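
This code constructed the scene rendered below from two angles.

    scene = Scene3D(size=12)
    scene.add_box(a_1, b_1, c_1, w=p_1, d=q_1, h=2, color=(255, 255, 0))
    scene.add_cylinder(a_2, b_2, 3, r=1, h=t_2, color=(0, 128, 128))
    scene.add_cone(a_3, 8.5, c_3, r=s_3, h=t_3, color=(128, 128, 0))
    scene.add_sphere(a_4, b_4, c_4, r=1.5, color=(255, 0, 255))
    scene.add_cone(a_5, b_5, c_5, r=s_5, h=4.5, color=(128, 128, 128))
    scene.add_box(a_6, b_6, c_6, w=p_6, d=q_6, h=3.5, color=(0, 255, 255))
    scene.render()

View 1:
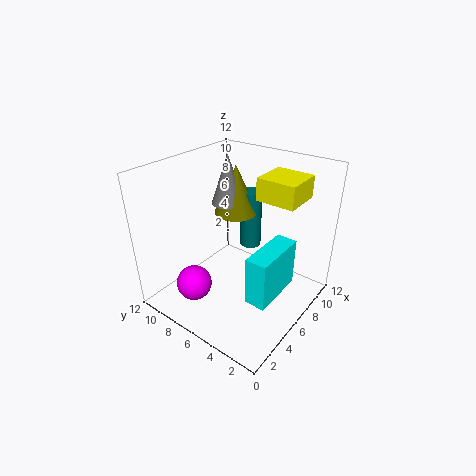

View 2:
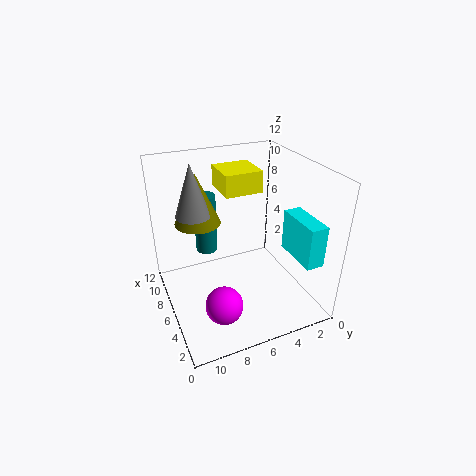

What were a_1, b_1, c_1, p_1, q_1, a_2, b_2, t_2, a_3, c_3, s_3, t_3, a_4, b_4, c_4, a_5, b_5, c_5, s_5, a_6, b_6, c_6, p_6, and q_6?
a_1 = 8.5
b_1 = 2.5
c_1 = 8.5
p_1 = 3.5
q_1 = 3.5
a_2 = 10
b_2 = 7.5
t_2 = 5.5
a_3 = 9
c_3 = 6.5
s_3 = 2
t_3 = 4.5
a_4 = 3
b_4 = 8.5
c_4 = 2
a_5 = 8.5
b_5 = 9
c_5 = 7.5
s_5 = 1.5
a_6 = 1.5
b_6 = 0.5
c_6 = 4.5
p_6 = 4
q_6 = 1.5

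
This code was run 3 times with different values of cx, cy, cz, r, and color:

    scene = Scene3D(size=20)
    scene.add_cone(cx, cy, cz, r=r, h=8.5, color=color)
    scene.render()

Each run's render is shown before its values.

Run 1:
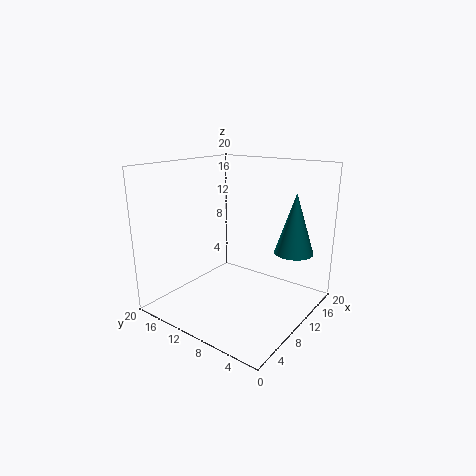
cx = 14.75; cy = 3.75; cz = 7.75; r = 2.75; color = 'teal'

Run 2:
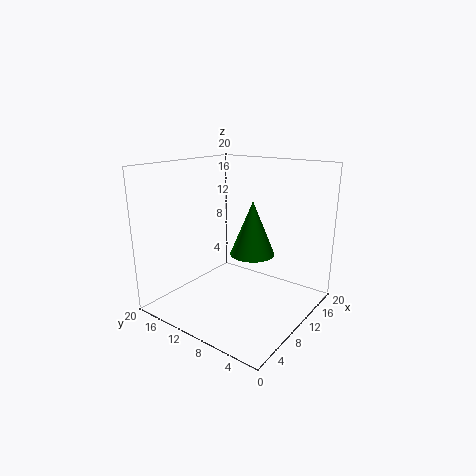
cx = 15.5; cy = 11.25; cz = 5.5; r = 3.5; color = 'green'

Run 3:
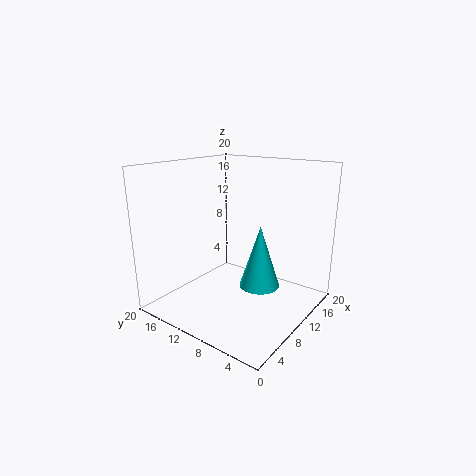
cx = 10.25; cy = 6.5; cz = 3.75; r = 2.75; color = 'cyan'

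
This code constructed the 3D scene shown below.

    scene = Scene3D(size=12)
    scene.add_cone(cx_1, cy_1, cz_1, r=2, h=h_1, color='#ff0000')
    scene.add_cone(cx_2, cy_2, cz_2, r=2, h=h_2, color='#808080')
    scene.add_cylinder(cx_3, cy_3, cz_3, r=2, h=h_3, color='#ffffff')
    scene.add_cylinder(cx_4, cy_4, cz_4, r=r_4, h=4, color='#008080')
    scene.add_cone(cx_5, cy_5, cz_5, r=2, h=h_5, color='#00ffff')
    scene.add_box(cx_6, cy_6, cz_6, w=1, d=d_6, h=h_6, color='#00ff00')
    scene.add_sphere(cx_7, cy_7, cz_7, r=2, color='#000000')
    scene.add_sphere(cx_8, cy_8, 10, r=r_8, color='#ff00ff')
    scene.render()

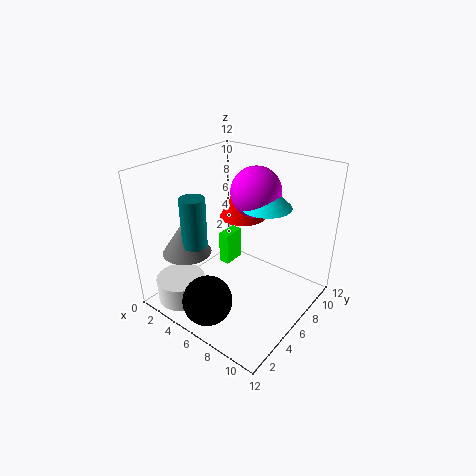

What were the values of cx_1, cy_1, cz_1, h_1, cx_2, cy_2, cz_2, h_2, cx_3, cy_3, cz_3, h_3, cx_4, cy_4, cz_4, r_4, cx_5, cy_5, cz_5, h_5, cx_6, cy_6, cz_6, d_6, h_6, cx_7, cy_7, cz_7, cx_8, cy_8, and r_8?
cx_1 = 5; cy_1 = 8; cz_1 = 7; h_1 = 4; cx_2 = 3; cy_2 = 3; cz_2 = 5; h_2 = 3; cx_3 = 3; cy_3 = 2; cz_3 = 1; h_3 = 2; cx_4 = 4; cy_4 = 3; cz_4 = 6; r_4 = 1; cx_5 = 8; cy_5 = 7; cz_5 = 9; h_5 = 2; cx_6 = 3; cy_6 = 7; cz_6 = 2; d_6 = 2; h_6 = 3; cx_7 = 6; cy_7 = 2; cz_7 = 2; cx_8 = 7; cy_8 = 7; r_8 = 2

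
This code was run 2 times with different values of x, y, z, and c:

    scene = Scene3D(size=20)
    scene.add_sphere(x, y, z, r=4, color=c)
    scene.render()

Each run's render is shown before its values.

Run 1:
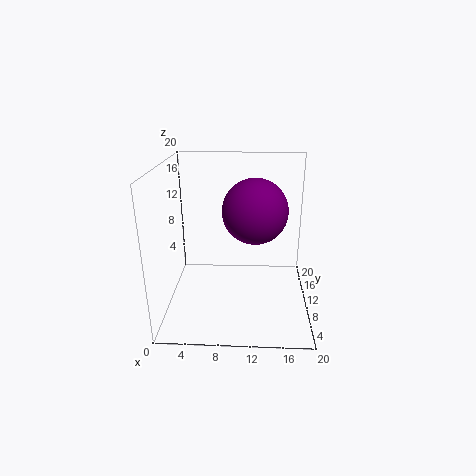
x = 12.25, y = 6.25, z = 15.25, c = 'purple'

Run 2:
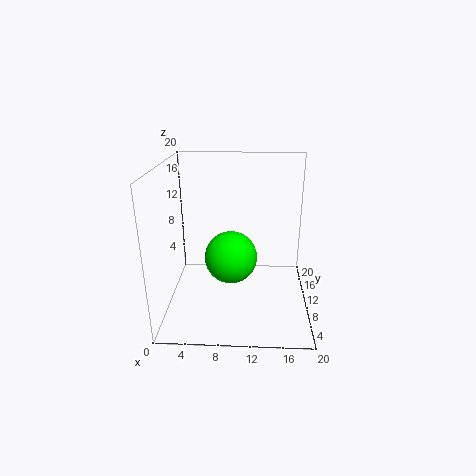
x = 8.75, y = 13.25, z = 5.25, c = 'lime'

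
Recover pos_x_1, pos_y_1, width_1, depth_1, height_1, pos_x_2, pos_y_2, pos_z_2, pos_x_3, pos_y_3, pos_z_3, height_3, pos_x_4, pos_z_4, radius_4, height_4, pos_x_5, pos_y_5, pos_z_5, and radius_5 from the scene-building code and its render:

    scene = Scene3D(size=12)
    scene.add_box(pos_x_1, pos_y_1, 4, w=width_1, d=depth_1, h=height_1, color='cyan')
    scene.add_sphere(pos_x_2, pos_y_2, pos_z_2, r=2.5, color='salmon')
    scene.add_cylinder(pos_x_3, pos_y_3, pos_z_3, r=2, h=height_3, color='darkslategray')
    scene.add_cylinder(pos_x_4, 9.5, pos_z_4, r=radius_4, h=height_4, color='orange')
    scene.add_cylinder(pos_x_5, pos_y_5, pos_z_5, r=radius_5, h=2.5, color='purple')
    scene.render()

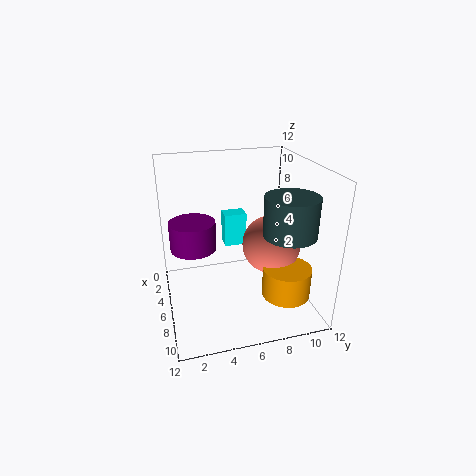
pos_x_1 = 2
pos_y_1 = 5.5
width_1 = 1.5
depth_1 = 2
height_1 = 3
pos_x_2 = 6
pos_y_2 = 9
pos_z_2 = 5
pos_x_3 = 9.5
pos_y_3 = 9
pos_z_3 = 7.5
height_3 = 3
pos_x_4 = 8.5
pos_z_4 = 1.5
radius_4 = 2
height_4 = 2.5
pos_x_5 = 4
pos_y_5 = 2.5
pos_z_5 = 4.5
radius_5 = 2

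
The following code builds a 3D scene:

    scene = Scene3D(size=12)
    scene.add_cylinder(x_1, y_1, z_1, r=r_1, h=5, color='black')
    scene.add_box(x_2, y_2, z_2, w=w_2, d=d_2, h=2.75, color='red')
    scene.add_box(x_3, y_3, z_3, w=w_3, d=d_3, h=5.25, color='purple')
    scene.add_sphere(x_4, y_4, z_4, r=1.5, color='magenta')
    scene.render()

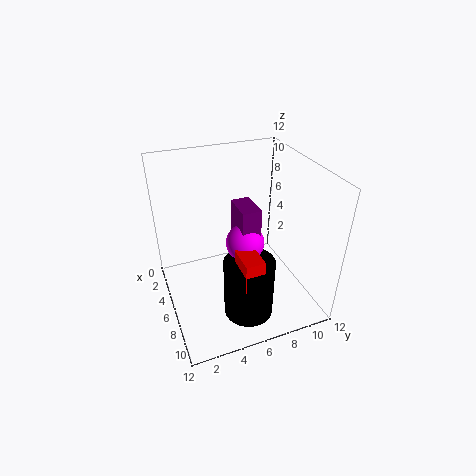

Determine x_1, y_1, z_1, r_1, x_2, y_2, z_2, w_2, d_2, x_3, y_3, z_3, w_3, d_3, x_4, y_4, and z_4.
x_1 = 9; y_1 = 5.75; z_1 = 0.75; r_1 = 2; x_2 = 8.5; y_2 = 4.75; z_2 = 4; w_2 = 2.25; d_2 = 1.5; x_3 = 5.75; y_3 = 5.5; z_3 = 4.25; w_3 = 2.5; d_3 = 1.5; x_4 = 7.5; y_4 = 6; z_4 = 6.5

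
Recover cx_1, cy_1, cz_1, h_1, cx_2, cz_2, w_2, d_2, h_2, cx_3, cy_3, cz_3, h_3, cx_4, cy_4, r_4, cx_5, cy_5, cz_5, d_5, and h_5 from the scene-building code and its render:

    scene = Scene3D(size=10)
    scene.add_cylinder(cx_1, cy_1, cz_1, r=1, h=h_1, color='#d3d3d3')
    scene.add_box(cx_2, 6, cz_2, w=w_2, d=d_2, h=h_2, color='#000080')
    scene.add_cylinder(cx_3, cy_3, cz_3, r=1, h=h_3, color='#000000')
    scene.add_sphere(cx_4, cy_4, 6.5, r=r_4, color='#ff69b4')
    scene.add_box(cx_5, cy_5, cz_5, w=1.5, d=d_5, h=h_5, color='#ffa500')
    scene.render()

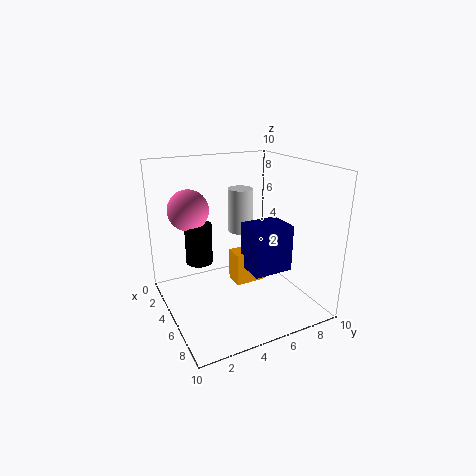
cx_1 = 1.5; cy_1 = 7; cz_1 = 4; h_1 = 3.5; cx_2 = 3.5; cz_2 = 2; w_2 = 2.5; d_2 = 3; h_2 = 3.5; cx_3 = 2.5; cy_3 = 3; cz_3 = 2.5; h_3 = 3; cx_4 = 2; cy_4 = 2.5; r_4 = 1.5; cx_5 = 2.5; cy_5 = 5.5; cz_5 = 0.5; d_5 = 2.5; h_5 = 2.5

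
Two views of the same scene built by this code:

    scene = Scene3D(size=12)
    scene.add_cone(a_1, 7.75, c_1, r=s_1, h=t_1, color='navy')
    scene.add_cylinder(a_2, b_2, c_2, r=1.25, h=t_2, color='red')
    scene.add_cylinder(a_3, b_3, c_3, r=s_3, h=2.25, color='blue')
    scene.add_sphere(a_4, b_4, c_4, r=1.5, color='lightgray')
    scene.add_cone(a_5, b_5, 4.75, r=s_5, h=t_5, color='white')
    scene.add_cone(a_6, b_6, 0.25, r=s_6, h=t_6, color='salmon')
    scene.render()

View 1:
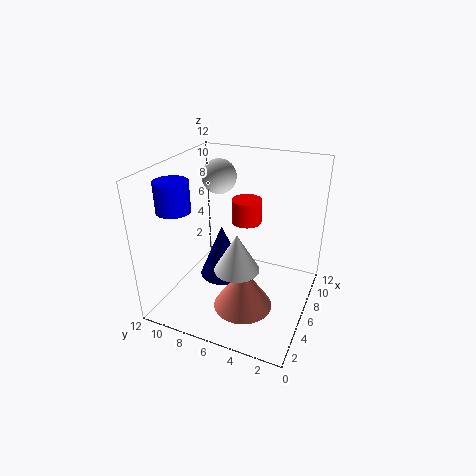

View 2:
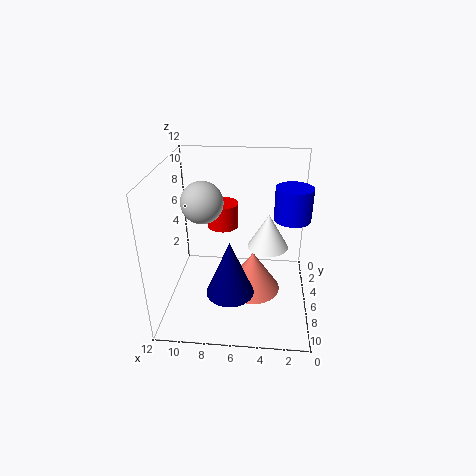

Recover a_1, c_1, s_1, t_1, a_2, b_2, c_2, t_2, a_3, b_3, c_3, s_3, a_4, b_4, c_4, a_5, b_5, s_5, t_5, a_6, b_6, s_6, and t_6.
a_1 = 6.5
c_1 = 1.75
s_1 = 2
t_1 = 4.75
a_2 = 7.25
b_2 = 5.75
c_2 = 7
t_2 = 2
a_3 = 2
b_3 = 9.25
c_3 = 9.5
s_3 = 1.25
a_4 = 8.25
b_4 = 8.75
c_4 = 10.25
a_5 = 3.5
b_5 = 5
s_5 = 1.75
t_5 = 3
a_6 = 4.75
b_6 = 5
s_6 = 2.5
t_6 = 3.75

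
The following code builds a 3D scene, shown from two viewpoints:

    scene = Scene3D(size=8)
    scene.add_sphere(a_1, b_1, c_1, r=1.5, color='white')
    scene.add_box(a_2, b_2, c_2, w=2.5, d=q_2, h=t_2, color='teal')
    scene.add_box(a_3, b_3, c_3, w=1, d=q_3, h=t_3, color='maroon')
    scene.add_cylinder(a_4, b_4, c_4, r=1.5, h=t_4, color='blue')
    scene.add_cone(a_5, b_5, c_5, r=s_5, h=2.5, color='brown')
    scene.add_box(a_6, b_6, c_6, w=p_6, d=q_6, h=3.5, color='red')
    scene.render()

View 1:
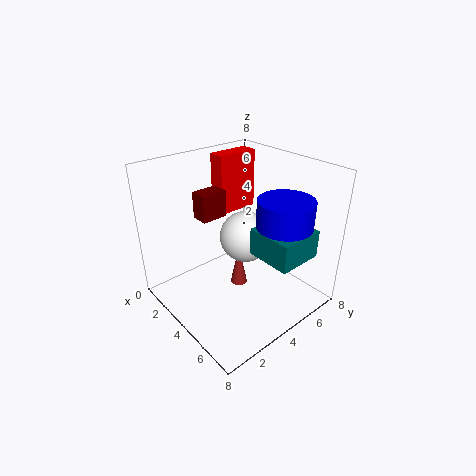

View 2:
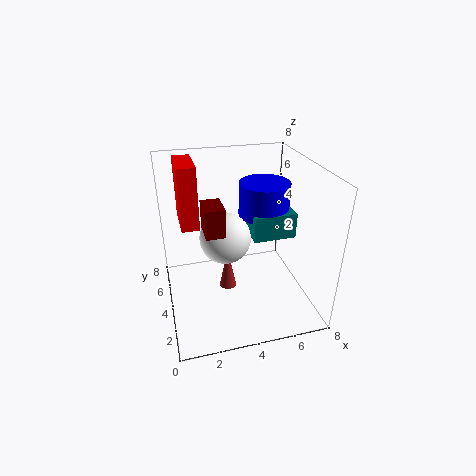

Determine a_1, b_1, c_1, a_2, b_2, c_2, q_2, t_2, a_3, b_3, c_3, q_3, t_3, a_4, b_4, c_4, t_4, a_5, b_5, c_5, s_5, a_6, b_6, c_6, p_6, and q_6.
a_1 = 3.5
b_1 = 5
c_1 = 3.5
a_2 = 5
b_2 = 4
c_2 = 3.5
q_2 = 2.5
t_2 = 1.5
a_3 = 2
b_3 = 2.5
c_3 = 5
q_3 = 1.5
t_3 = 1.5
a_4 = 6
b_4 = 5.5
c_4 = 4.5
t_4 = 2
a_5 = 3.5
b_5 = 4.5
c_5 = 0.5
s_5 = 0.5
a_6 = 1
b_6 = 4.5
c_6 = 4.5
p_6 = 1
q_6 = 2.5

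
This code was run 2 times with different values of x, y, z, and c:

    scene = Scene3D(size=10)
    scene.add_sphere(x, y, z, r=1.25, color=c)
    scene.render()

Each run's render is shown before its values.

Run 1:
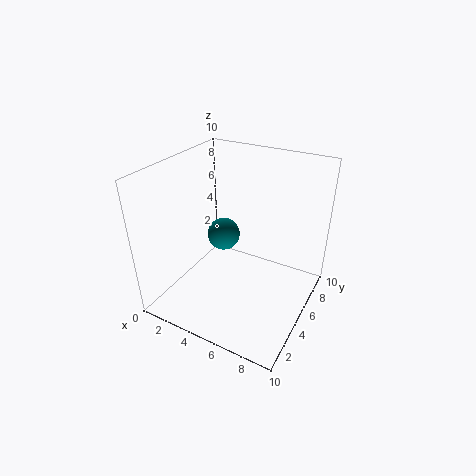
x = 2.75
y = 6.75
z = 3.75
c = 'teal'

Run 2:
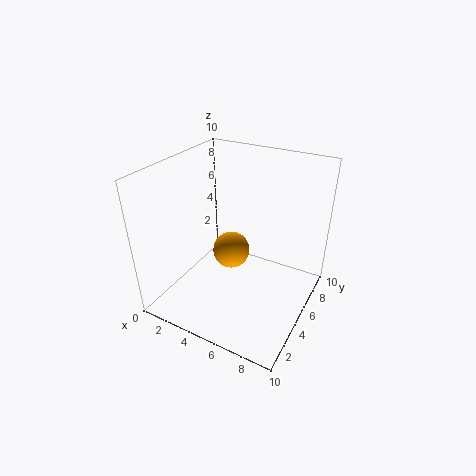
x = 4.75
y = 4.5
z = 4.25
c = 'orange'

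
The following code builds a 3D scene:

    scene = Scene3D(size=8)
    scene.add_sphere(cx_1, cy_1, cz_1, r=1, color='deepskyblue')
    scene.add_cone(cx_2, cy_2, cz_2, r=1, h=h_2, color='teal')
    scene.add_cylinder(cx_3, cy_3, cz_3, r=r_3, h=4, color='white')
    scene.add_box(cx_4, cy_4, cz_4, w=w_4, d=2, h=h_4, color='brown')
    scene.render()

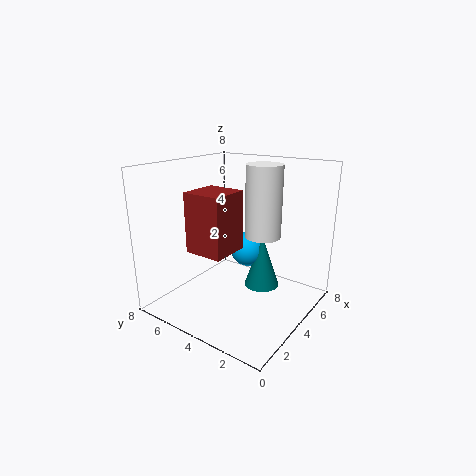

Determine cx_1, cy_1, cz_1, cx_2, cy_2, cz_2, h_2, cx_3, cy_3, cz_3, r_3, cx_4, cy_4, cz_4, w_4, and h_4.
cx_1 = 5; cy_1 = 4; cz_1 = 3; cx_2 = 5; cy_2 = 3; cz_2 = 1; h_2 = 3; cx_3 = 5; cy_3 = 3; cz_3 = 4; r_3 = 1; cx_4 = 1; cy_4 = 3; cz_4 = 4; w_4 = 2; h_4 = 3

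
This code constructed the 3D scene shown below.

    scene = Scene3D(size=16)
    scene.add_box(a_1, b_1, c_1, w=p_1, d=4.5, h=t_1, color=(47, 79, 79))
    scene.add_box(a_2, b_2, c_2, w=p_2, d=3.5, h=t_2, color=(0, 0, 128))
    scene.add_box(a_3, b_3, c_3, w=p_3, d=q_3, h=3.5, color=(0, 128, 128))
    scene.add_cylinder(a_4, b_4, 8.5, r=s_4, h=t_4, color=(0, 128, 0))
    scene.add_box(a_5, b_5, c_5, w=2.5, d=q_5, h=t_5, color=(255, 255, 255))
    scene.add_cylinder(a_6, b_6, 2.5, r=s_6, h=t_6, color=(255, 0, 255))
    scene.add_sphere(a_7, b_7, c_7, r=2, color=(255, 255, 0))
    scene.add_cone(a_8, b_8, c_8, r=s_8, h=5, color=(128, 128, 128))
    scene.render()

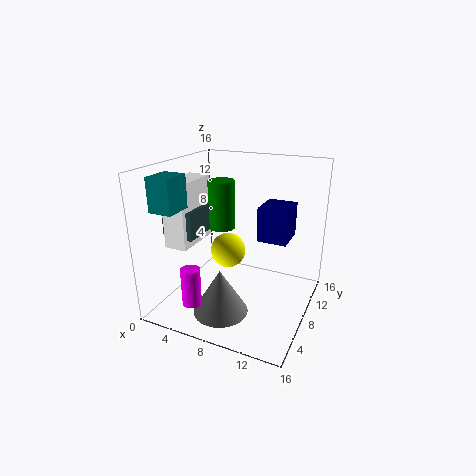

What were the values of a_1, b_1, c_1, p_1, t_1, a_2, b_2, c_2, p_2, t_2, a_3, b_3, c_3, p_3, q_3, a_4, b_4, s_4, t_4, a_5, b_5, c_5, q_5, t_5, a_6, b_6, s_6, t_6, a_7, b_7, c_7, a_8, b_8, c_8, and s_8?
a_1 = 1, b_1 = 4, c_1 = 8.5, p_1 = 3.5, t_1 = 3, a_2 = 11, b_2 = 6, c_2 = 9, p_2 = 3, t_2 = 3.5, a_3 = 1.5, b_3 = 1.5, c_3 = 12, p_3 = 2.5, q_3 = 3, a_4 = 5.5, b_4 = 9, s_4 = 1.5, t_4 = 5.5, a_5 = 1.5, b_5 = 3.5, c_5 = 7.5, q_5 = 5.5, t_5 = 7, a_6 = 5.5, b_6 = 2, s_6 = 1, t_6 = 4, a_7 = 6.5, b_7 = 8.5, c_7 = 6, a_8 = 7.5, b_8 = 4.5, c_8 = 0.5, s_8 = 3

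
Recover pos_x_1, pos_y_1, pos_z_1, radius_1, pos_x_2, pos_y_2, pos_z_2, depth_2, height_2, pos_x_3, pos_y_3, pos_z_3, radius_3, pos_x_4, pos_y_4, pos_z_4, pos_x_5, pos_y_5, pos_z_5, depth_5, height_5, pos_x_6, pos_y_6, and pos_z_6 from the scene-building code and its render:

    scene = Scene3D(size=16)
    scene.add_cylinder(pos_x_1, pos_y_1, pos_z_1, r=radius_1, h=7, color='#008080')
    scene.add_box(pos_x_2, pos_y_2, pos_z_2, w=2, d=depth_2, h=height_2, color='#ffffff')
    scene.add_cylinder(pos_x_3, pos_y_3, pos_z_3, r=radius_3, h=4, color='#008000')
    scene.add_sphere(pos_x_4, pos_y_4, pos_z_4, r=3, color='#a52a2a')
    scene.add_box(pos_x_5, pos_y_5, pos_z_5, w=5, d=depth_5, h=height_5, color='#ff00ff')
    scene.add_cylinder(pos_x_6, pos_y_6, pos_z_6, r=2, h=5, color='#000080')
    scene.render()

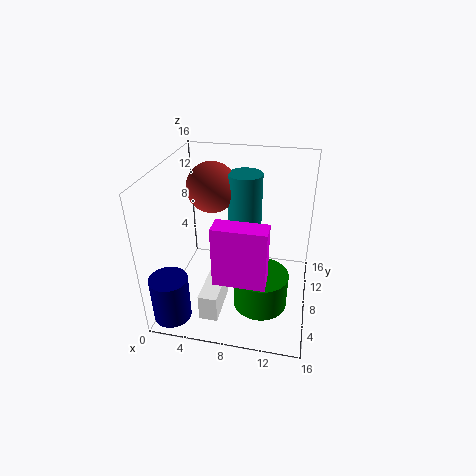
pos_x_1 = 8; pos_y_1 = 12; pos_z_1 = 7; radius_1 = 2; pos_x_2 = 5; pos_y_2 = 2; pos_z_2 = 1; depth_2 = 5; height_2 = 3; pos_x_3 = 11; pos_y_3 = 6; pos_z_3 = 1; radius_3 = 3; pos_x_4 = 4; pos_y_4 = 12; pos_z_4 = 12; pos_x_5 = 7; pos_y_5 = 1; pos_z_5 = 7; depth_5 = 2; height_5 = 6; pos_x_6 = 2; pos_y_6 = 2; pos_z_6 = 1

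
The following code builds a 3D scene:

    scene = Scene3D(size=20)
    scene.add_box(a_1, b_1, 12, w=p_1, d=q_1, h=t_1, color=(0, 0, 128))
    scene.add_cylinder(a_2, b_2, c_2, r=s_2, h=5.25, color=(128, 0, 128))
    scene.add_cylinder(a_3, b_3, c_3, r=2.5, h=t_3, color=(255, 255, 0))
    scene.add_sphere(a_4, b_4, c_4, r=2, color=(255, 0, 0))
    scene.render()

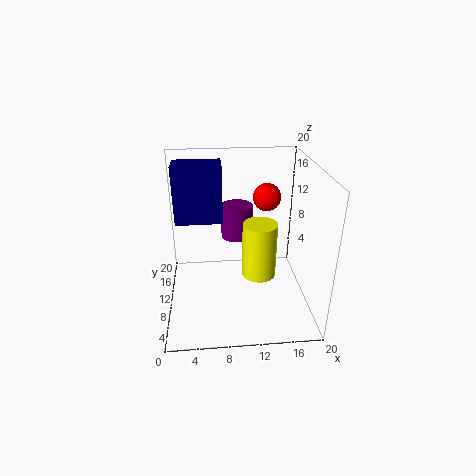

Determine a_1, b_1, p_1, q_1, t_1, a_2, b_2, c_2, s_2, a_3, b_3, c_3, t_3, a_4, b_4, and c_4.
a_1 = 1.5, b_1 = 10.5, p_1 = 6.5, q_1 = 3.75, t_1 = 8, a_2 = 10.5, b_2 = 17, c_2 = 6.75, s_2 = 2.5, a_3 = 13.25, b_3 = 11, c_3 = 3.25, t_3 = 8.25, a_4 = 14.5, b_4 = 13.5, c_4 = 14.5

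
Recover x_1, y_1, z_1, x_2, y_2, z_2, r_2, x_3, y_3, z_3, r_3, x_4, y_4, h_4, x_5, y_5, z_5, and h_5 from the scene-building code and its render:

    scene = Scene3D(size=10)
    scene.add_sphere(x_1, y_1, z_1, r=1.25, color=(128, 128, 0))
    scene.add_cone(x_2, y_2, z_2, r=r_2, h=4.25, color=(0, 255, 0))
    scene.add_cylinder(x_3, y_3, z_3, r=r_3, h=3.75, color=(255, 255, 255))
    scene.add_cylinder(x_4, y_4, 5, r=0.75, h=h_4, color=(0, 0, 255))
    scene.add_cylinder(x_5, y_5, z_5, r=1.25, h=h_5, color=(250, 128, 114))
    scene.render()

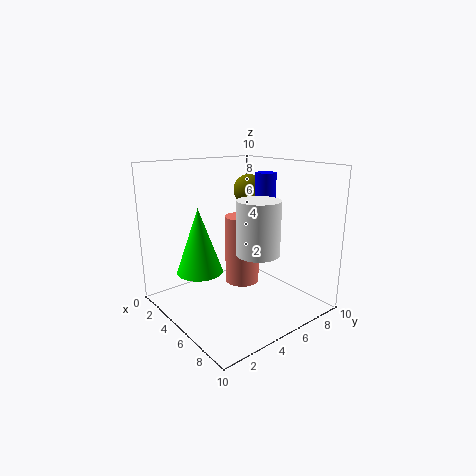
x_1 = 1.75; y_1 = 8.75; z_1 = 7.5; x_2 = 4.75; y_2 = 2; z_2 = 3.25; r_2 = 1.5; x_3 = 6.25; y_3 = 5.75; z_3 = 4; r_3 = 1.5; x_4 = 4.75; y_4 = 7.75; h_4 = 4.25; x_5 = 4.25; y_5 = 6; z_5 = 1.25; h_5 = 5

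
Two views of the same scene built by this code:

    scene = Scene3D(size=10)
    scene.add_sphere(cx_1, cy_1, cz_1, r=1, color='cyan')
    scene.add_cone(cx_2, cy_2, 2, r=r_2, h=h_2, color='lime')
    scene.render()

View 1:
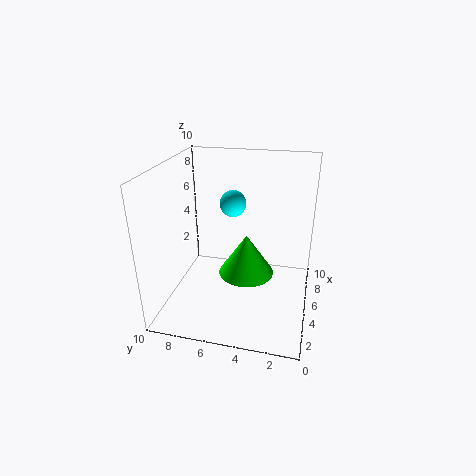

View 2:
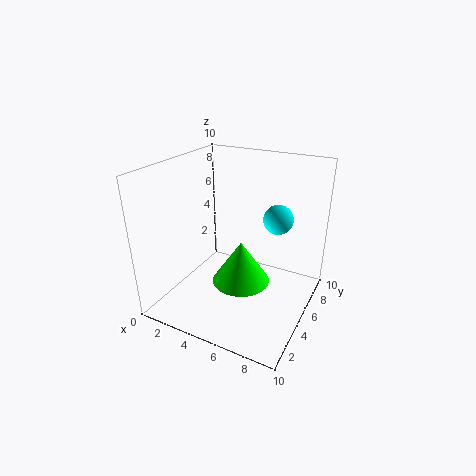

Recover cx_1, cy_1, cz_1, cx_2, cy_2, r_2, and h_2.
cx_1 = 7.5; cy_1 = 6; cz_1 = 6.5; cx_2 = 5.5; cy_2 = 4.5; r_2 = 2; h_2 = 3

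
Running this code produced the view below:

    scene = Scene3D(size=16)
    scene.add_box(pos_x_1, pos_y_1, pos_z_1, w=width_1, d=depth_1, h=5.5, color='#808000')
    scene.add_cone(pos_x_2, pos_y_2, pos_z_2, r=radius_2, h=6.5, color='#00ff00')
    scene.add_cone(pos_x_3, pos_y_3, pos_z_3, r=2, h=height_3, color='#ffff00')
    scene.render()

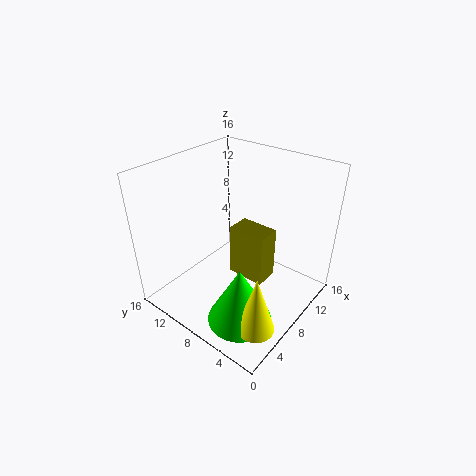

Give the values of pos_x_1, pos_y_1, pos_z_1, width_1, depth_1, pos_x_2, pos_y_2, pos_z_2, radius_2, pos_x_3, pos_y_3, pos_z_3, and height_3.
pos_x_1 = 6; pos_y_1 = 3.5; pos_z_1 = 5; width_1 = 2.5; depth_1 = 4; pos_x_2 = 4.5; pos_y_2 = 5; pos_z_2 = 0.5; radius_2 = 3.5; pos_x_3 = 4; pos_y_3 = 2.5; pos_z_3 = 1; height_3 = 6.5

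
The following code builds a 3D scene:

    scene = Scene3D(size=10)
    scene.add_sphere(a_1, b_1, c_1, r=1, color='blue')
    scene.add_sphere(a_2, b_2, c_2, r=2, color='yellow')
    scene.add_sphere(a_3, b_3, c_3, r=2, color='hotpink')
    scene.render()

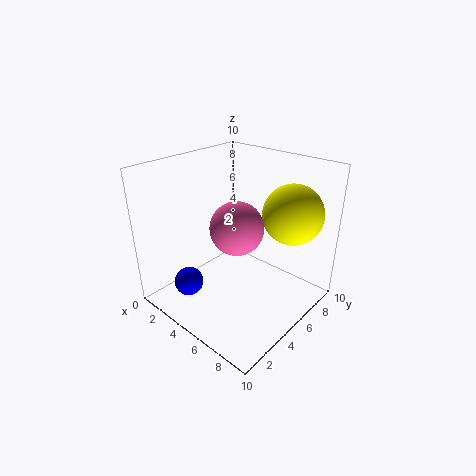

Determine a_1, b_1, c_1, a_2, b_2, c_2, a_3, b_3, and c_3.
a_1 = 3; b_1 = 2; c_1 = 2; a_2 = 8; b_2 = 7; c_2 = 7; a_3 = 4; b_3 = 6; c_3 = 5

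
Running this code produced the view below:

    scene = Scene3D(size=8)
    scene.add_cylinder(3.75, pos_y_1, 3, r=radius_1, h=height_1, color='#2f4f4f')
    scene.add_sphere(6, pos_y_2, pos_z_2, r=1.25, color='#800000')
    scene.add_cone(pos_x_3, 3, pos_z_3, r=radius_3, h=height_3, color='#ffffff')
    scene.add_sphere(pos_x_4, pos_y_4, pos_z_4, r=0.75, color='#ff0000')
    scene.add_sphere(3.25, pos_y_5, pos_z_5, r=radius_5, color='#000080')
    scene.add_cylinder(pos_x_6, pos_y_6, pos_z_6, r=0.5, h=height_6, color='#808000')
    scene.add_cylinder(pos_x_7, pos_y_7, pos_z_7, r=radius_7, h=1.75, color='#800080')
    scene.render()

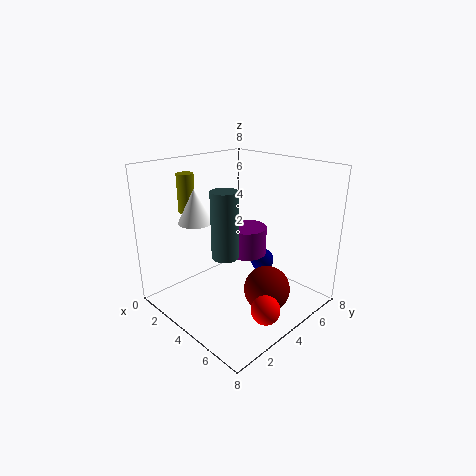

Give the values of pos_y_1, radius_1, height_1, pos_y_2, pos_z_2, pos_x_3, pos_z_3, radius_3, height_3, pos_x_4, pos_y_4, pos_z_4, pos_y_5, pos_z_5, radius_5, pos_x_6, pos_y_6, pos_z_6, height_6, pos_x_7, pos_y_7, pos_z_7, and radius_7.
pos_y_1 = 3.25, radius_1 = 0.75, height_1 = 3.75, pos_y_2 = 4.25, pos_z_2 = 1.5, pos_x_3 = 1.5, pos_z_3 = 4.5, radius_3 = 1, height_3 = 2, pos_x_4 = 7, pos_y_4 = 3, pos_z_4 = 1.25, pos_y_5 = 7, pos_z_5 = 1.25, radius_5 = 0.75, pos_x_6 = 0.75, pos_y_6 = 3, pos_z_6 = 5, height_6 = 2.25, pos_x_7 = 2.75, pos_y_7 = 6, pos_z_7 = 2, radius_7 = 1.25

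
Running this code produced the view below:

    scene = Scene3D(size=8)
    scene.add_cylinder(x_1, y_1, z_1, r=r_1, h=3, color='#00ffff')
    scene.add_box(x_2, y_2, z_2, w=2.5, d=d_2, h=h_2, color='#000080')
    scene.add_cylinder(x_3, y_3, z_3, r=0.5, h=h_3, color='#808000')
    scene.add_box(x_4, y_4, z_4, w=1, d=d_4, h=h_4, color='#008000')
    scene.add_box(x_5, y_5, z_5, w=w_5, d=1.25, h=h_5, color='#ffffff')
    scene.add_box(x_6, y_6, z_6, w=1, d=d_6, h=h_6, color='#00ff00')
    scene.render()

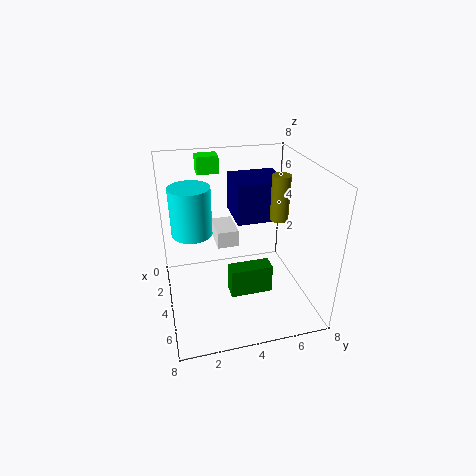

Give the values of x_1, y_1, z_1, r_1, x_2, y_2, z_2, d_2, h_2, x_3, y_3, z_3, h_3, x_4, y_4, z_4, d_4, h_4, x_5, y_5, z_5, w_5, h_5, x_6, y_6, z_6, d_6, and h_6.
x_1 = 1.5; y_1 = 1.75; z_1 = 3.25; r_1 = 1.25; x_2 = 1.5; y_2 = 4; z_2 = 4.75; d_2 = 2.75; h_2 = 2.25; x_3 = 4.25; y_3 = 6.25; z_3 = 5; h_3 = 2.5; x_4 = 3.5; y_4 = 3.5; z_4 = 0.25; d_4 = 2.5; h_4 = 1.75; x_5 = 1.25; y_5 = 3; z_5 = 3; w_5 = 2; h_5 = 1; x_6 = 0.75; y_6 = 2.25; z_6 = 7; d_6 = 1.25; h_6 = 1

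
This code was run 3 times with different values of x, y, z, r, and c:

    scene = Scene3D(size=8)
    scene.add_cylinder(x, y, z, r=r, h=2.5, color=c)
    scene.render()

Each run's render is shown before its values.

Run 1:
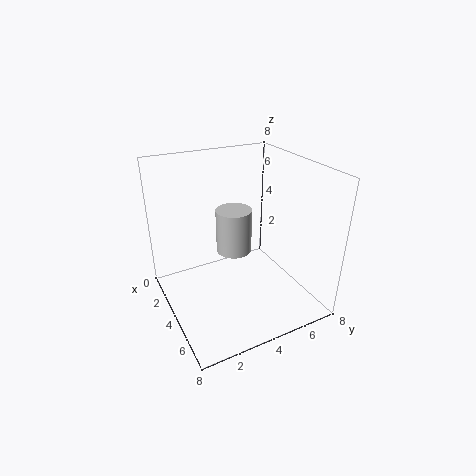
x = 3.5; y = 4; z = 3; r = 1; c = 'lightgray'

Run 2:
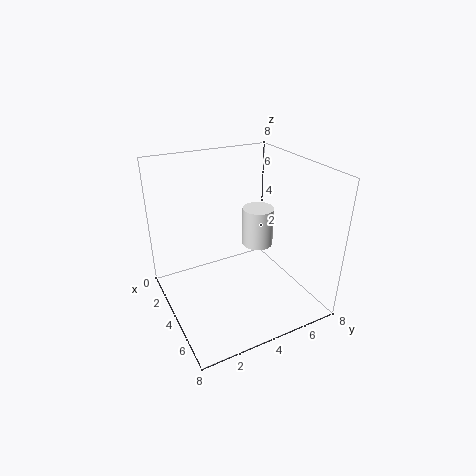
x = 2; y = 6.5; z = 2; r = 1; c = 'white'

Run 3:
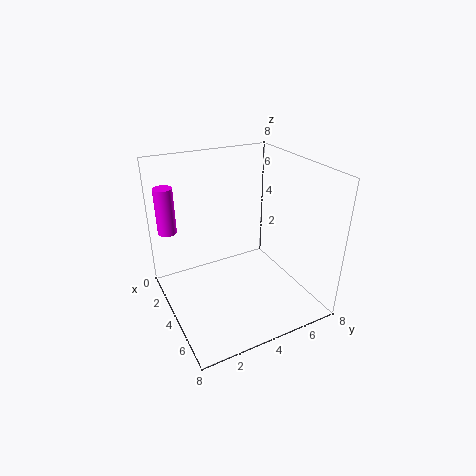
x = 2.5; y = 0.5; z = 4.5; r = 0.5; c = 'magenta'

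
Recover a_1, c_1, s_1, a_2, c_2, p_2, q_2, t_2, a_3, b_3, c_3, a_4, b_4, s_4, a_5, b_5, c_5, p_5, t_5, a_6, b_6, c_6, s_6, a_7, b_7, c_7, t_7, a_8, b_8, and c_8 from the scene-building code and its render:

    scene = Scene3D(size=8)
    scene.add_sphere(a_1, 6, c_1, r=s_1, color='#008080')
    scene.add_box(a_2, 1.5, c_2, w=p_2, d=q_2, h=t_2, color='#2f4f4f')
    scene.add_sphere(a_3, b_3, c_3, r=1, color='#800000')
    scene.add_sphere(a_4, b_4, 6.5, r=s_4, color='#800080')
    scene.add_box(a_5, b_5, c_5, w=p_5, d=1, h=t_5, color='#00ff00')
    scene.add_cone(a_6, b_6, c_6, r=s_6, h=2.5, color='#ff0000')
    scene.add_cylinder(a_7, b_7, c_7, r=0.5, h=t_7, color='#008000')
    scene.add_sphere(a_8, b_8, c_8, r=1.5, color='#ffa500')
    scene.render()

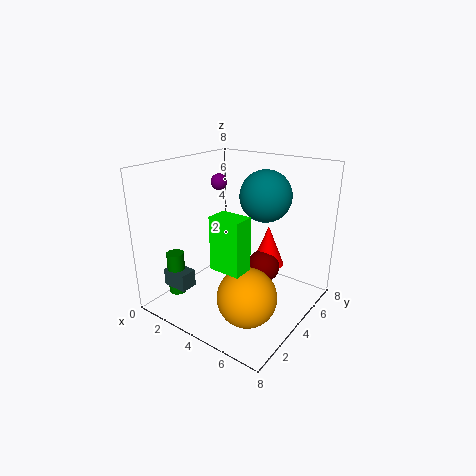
a_1 = 4.5
c_1 = 6
s_1 = 1.5
a_2 = 0.5
c_2 = 1
p_2 = 1.5
q_2 = 1
t_2 = 1
a_3 = 4.5
b_3 = 6
c_3 = 1.5
a_4 = 1.5
b_4 = 5.5
s_4 = 0.5
a_5 = 5
b_5 = 0.5
c_5 = 4
p_5 = 1.5
t_5 = 2.5
a_6 = 4.5
b_6 = 6.5
c_6 = 1.5
s_6 = 1
a_7 = 1
b_7 = 2
c_7 = 0.5
t_7 = 2.5
a_8 = 6
b_8 = 2
c_8 = 2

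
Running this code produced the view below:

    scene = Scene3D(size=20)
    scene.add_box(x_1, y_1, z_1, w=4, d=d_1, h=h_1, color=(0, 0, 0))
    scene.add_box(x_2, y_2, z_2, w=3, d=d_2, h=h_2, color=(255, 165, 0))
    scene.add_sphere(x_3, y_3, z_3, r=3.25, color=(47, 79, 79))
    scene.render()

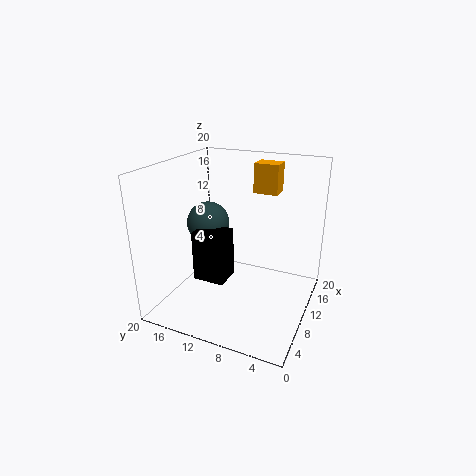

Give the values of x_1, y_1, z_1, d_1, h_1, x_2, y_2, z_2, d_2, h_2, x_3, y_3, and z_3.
x_1 = 8.25
y_1 = 11.75
z_1 = 2.75
d_1 = 4.75
h_1 = 7.5
x_2 = 16.75
y_2 = 6.75
z_2 = 14.5
d_2 = 3.75
h_2 = 4.5
x_3 = 13.25
y_3 = 16.5
z_3 = 10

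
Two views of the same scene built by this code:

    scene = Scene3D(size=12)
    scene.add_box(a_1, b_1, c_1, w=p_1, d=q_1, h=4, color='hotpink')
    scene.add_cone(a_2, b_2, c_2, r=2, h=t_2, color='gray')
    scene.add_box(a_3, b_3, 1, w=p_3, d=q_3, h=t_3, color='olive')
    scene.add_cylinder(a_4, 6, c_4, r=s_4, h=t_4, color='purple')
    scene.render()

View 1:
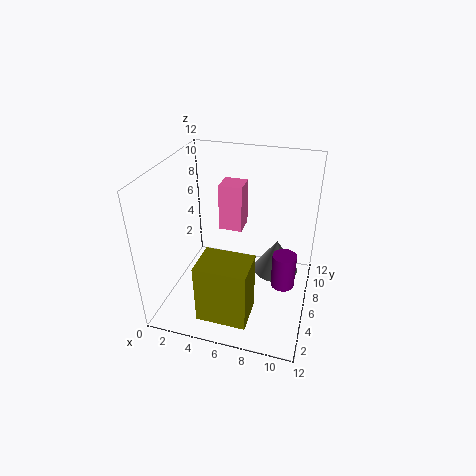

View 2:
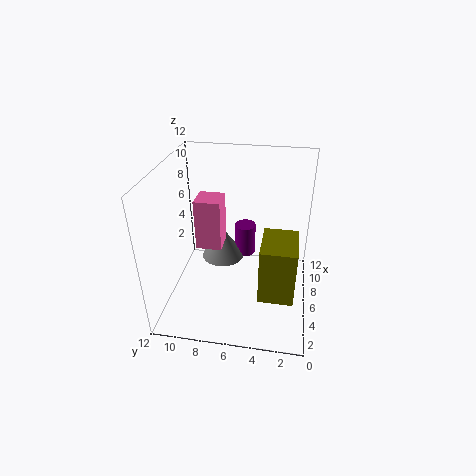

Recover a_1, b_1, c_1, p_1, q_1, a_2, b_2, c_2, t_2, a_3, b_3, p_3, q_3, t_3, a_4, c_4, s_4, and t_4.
a_1 = 4; b_1 = 7; c_1 = 6; p_1 = 2; q_1 = 2; a_2 = 9; b_2 = 8; c_2 = 2; t_2 = 3; a_3 = 4; b_3 = 1; p_3 = 4; q_3 = 3; t_3 = 5; a_4 = 10; c_4 = 2; s_4 = 1; t_4 = 3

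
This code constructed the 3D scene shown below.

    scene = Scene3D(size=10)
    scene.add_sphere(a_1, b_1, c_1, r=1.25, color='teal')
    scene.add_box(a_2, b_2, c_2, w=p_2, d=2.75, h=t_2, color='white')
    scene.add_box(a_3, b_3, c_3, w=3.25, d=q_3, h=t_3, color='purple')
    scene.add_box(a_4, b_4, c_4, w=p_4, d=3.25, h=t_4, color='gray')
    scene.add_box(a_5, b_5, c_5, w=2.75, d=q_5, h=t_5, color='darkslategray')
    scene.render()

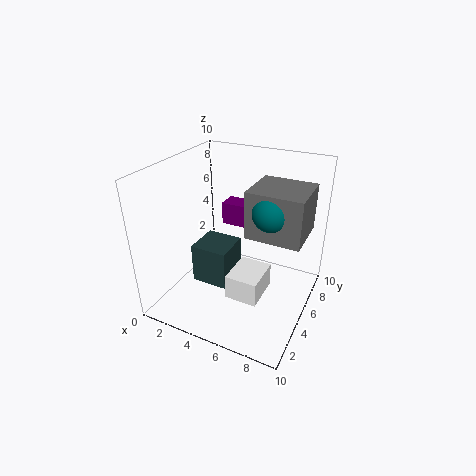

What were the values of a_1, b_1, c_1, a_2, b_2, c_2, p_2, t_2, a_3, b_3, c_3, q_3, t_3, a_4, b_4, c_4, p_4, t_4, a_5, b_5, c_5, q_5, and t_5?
a_1 = 7.75, b_1 = 4, c_1 = 8, a_2 = 5, b_2 = 3, c_2 = 1.25, p_2 = 2.25, t_2 = 1.75, a_3 = 2.25, b_3 = 7.75, c_3 = 4.25, q_3 = 1.5, t_3 = 1.75, a_4 = 6.25, b_4 = 3.25, c_4 = 6.25, p_4 = 3.5, t_4 = 3, a_5 = 1.5, b_5 = 4.25, c_5 = 0.75, q_5 = 2.75, t_5 = 3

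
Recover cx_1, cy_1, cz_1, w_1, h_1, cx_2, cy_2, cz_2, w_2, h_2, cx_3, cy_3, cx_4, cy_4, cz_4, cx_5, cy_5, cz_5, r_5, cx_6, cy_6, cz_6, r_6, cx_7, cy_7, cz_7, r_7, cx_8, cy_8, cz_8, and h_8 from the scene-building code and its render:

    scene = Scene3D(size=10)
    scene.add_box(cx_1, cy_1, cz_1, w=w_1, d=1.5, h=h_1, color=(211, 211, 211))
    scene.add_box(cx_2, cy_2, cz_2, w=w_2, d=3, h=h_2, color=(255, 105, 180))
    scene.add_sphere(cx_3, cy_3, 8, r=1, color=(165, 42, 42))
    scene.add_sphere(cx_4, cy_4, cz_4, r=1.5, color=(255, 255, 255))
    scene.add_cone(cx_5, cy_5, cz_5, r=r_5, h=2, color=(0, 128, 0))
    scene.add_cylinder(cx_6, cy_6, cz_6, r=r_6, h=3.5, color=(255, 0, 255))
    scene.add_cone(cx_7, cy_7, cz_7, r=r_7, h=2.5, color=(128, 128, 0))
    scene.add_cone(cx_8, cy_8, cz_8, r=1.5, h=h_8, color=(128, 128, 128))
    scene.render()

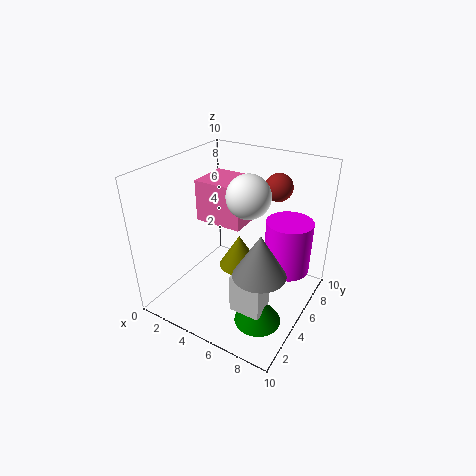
cx_1 = 6.5; cy_1 = 1.5; cz_1 = 2; w_1 = 2; h_1 = 2.5; cx_2 = 1.5; cy_2 = 5; cz_2 = 5.5; w_2 = 3.5; h_2 = 3; cx_3 = 6.5; cy_3 = 8; cx_4 = 5.5; cy_4 = 5.5; cz_4 = 8; cx_5 = 8; cy_5 = 2.5; cz_5 = 1; r_5 = 1.5; cx_6 = 8.5; cy_6 = 5.5; cz_6 = 3.5; r_6 = 1.5; cx_7 = 4.5; cy_7 = 6; cz_7 = 2; r_7 = 1.5; cx_8 = 8.5; cy_8 = 1.5; cz_8 = 5.5; h_8 = 2.5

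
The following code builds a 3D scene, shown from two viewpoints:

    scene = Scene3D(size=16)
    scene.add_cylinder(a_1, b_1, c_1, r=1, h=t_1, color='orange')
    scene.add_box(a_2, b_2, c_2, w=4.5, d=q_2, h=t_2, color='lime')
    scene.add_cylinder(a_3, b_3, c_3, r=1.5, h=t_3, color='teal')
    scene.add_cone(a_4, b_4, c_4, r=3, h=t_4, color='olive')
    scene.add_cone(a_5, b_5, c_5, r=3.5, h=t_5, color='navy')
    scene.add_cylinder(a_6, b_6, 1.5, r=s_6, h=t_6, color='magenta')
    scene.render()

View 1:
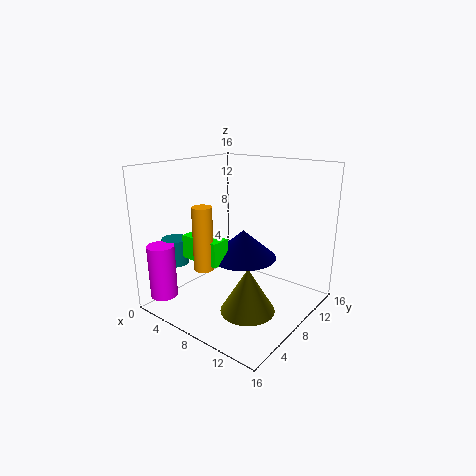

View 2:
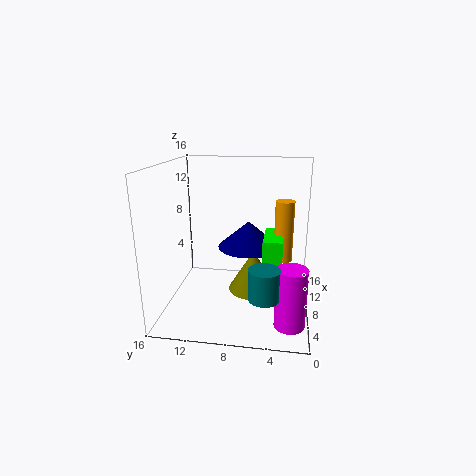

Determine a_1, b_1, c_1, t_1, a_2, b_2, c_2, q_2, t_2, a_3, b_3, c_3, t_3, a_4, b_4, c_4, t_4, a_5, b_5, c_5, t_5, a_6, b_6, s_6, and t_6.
a_1 = 7.5; b_1 = 3; c_1 = 6; t_1 = 6.5; a_2 = 4.5; b_2 = 3; c_2 = 6.5; q_2 = 2; t_2 = 2.5; a_3 = 1.5; b_3 = 4.5; c_3 = 4.5; t_3 = 3; a_4 = 10.5; b_4 = 6.5; c_4 = 0.5; t_4 = 5; a_5 = 9.5; b_5 = 7; c_5 = 6.5; t_5 = 3; a_6 = 2; b_6 = 2; s_6 = 1.5; t_6 = 6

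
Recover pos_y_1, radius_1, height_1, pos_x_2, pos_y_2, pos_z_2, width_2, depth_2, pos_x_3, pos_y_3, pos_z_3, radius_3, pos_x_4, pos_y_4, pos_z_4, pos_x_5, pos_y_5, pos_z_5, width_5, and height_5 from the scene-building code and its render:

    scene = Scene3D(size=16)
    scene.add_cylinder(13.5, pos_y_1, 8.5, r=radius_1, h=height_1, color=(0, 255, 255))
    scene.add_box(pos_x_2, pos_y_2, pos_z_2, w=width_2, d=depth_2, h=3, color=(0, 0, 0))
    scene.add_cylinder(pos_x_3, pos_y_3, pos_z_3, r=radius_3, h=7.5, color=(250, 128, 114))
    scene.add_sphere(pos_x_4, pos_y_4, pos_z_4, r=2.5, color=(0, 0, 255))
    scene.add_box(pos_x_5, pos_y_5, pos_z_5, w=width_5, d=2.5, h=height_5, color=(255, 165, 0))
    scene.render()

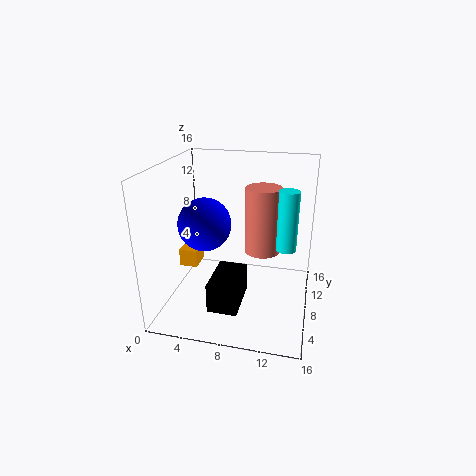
pos_y_1 = 5.5, radius_1 = 1, height_1 = 6, pos_x_2 = 6.5, pos_y_2 = 1, pos_z_2 = 3, width_2 = 3, depth_2 = 5, pos_x_3 = 10.5, pos_y_3 = 9.5, pos_z_3 = 6, radius_3 = 2, pos_x_4 = 6, pos_y_4 = 3, pos_z_4 = 11.5, pos_x_5 = 1.5, pos_y_5 = 6.5, pos_z_5 = 4.5, width_5 = 2, height_5 = 2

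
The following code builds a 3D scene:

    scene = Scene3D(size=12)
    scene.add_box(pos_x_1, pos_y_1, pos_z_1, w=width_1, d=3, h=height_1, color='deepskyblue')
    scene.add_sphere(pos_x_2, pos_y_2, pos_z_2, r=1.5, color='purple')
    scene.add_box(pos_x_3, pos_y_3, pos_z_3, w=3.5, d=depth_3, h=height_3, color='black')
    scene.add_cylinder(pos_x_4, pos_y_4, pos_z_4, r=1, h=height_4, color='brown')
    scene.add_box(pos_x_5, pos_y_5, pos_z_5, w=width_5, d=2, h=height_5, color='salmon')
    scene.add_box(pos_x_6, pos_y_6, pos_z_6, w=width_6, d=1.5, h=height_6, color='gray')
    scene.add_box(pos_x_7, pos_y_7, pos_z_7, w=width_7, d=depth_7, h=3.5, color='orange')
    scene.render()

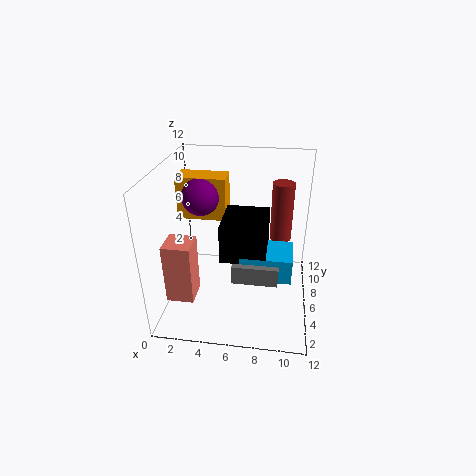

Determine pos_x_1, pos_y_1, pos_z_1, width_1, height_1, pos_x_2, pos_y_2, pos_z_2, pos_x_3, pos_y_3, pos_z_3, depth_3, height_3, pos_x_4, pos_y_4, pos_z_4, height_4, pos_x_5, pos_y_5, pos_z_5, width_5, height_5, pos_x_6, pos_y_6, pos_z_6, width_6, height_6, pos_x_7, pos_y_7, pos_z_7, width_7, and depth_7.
pos_x_1 = 6.5
pos_y_1 = 3
pos_z_1 = 4
width_1 = 4
height_1 = 2
pos_x_2 = 3
pos_y_2 = 6
pos_z_2 = 9.5
pos_x_3 = 5
pos_y_3 = 3
pos_z_3 = 5.5
depth_3 = 4
height_3 = 3
pos_x_4 = 9.5
pos_y_4 = 10
pos_z_4 = 4
height_4 = 5.5
pos_x_5 = 1.5
pos_y_5 = 0.5
pos_z_5 = 3.5
width_5 = 2
height_5 = 4.5
pos_x_6 = 6
pos_y_6 = 2.5
pos_z_6 = 4
width_6 = 3.5
height_6 = 1.5
pos_x_7 = 1
pos_y_7 = 6
pos_z_7 = 7.5
width_7 = 4
depth_7 = 2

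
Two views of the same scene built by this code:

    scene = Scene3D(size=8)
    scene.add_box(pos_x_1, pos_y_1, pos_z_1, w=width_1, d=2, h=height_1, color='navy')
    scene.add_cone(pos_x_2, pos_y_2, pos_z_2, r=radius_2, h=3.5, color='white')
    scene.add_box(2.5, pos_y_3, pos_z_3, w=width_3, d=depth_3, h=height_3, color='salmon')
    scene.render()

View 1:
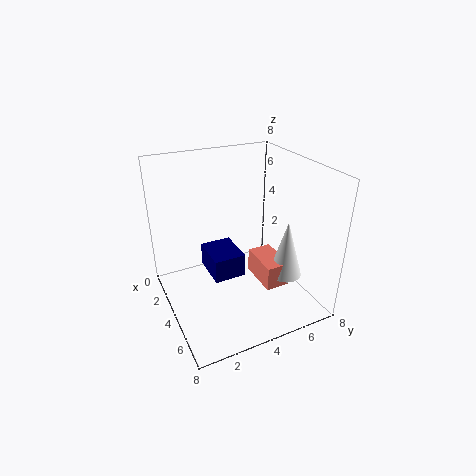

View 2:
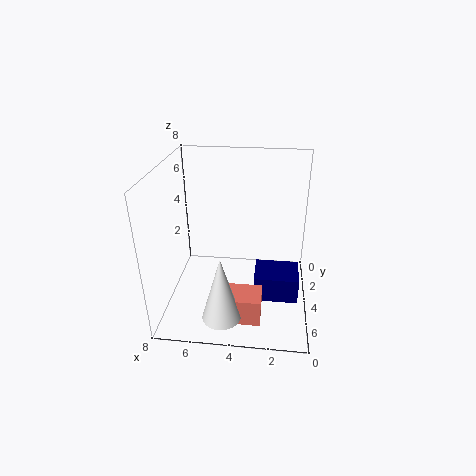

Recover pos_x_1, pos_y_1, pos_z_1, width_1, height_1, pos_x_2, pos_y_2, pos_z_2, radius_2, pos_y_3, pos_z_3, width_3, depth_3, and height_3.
pos_x_1 = 0.5; pos_y_1 = 3; pos_z_1 = 0.5; width_1 = 2.5; height_1 = 1.5; pos_x_2 = 4.5; pos_y_2 = 7; pos_z_2 = 1; radius_2 = 1; pos_y_3 = 5.5; pos_z_3 = 0.5; width_3 = 2.5; depth_3 = 1.5; height_3 = 1.5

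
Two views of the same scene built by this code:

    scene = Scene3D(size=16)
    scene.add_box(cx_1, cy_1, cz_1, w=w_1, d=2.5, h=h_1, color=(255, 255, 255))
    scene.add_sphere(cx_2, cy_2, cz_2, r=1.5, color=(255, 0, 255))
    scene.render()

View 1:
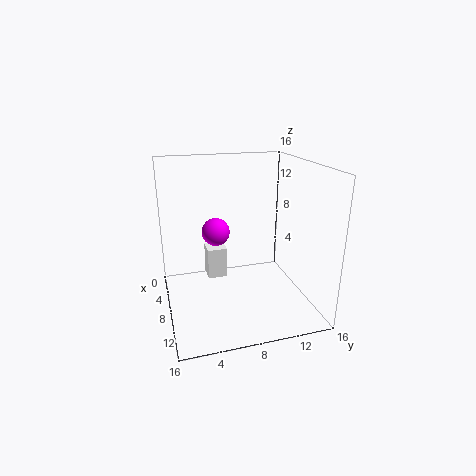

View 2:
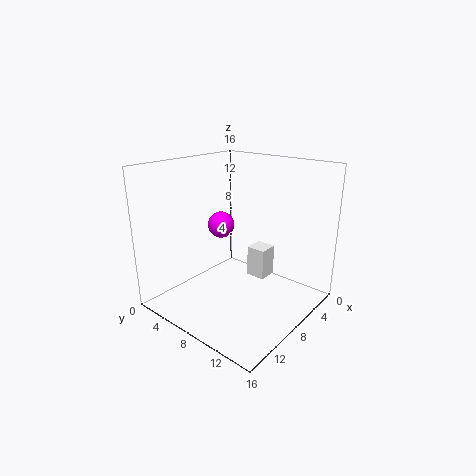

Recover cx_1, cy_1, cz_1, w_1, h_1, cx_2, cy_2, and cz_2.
cx_1 = 0.5, cy_1 = 5.5, cz_1 = 0.5, w_1 = 2.5, h_1 = 4, cx_2 = 8, cy_2 = 5.5, cz_2 = 9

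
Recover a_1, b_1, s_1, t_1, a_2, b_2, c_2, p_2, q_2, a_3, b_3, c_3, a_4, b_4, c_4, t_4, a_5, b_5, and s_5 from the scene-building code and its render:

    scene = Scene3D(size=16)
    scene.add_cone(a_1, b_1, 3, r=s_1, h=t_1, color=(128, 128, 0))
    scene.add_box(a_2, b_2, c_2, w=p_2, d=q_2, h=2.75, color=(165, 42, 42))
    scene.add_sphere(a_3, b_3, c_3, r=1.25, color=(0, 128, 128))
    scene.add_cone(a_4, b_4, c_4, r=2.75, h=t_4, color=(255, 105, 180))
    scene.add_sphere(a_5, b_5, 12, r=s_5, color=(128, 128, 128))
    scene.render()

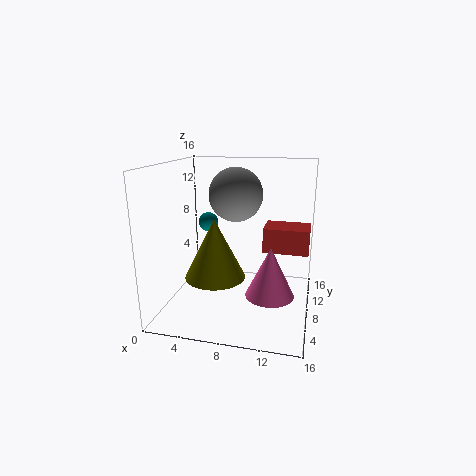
a_1 = 5.25, b_1 = 8, s_1 = 3.5, t_1 = 7, a_2 = 10.75, b_2 = 8, c_2 = 6.5, p_2 = 5, q_2 = 3.5, a_3 = 2.75, b_3 = 13.25, c_3 = 8, a_4 = 11.75, b_4 = 7.75, c_4 = 1.5, t_4 = 5.75, a_5 = 6.75, b_5 = 12, s_5 = 3.25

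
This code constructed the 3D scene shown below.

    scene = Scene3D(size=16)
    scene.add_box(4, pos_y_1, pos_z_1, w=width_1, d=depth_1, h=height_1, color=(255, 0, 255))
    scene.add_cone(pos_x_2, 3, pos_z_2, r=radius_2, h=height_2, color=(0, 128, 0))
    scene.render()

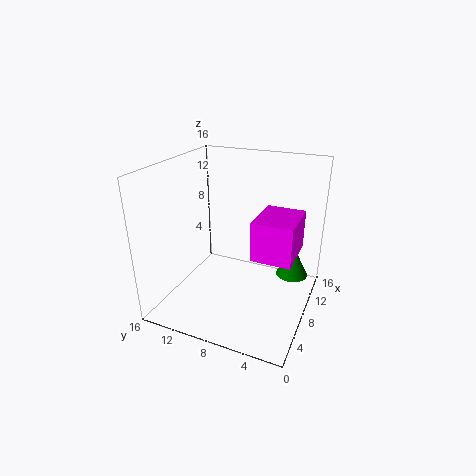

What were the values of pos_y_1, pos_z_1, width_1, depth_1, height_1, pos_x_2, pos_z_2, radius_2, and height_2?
pos_y_1 = 1
pos_z_1 = 8
width_1 = 5
depth_1 = 4
height_1 = 4
pos_x_2 = 14
pos_z_2 = 1
radius_2 = 2
height_2 = 4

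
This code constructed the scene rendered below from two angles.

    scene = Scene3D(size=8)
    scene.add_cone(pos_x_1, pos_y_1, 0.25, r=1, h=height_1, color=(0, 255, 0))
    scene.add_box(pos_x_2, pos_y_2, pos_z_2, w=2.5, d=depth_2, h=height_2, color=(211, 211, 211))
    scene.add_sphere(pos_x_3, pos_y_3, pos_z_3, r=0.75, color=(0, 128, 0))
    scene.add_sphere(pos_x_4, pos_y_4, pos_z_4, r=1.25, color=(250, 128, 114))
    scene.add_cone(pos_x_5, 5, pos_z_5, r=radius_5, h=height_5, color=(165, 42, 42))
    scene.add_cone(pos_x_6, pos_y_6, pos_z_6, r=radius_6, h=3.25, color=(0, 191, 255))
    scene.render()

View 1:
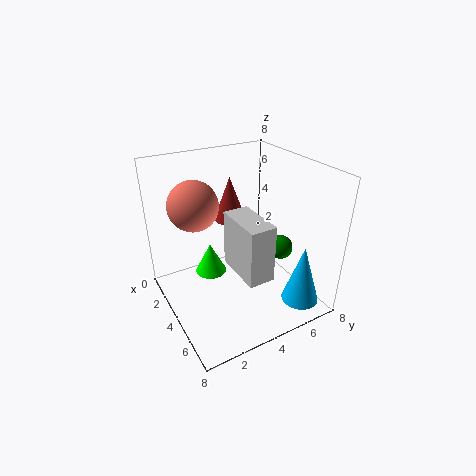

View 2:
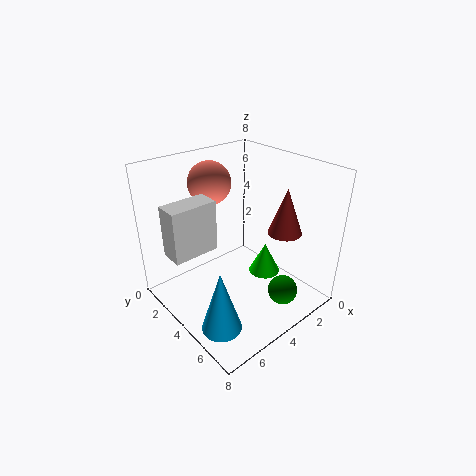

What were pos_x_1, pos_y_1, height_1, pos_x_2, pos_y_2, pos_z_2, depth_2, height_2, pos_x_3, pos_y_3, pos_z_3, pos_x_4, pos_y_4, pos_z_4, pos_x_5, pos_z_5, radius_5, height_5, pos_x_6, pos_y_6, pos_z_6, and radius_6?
pos_x_1 = 1.25; pos_y_1 = 3.5; height_1 = 2; pos_x_2 = 5.25; pos_y_2 = 2.5; pos_z_2 = 3.75; depth_2 = 1.25; height_2 = 2.75; pos_x_3 = 3.75; pos_y_3 = 7.25; pos_z_3 = 2.25; pos_x_4 = 4; pos_y_4 = 1.5; pos_z_4 = 6.5; pos_x_5 = 1.25; pos_z_5 = 3.75; radius_5 = 1; height_5 = 2.75; pos_x_6 = 7; pos_y_6 = 6.25; pos_z_6 = 1; radius_6 = 1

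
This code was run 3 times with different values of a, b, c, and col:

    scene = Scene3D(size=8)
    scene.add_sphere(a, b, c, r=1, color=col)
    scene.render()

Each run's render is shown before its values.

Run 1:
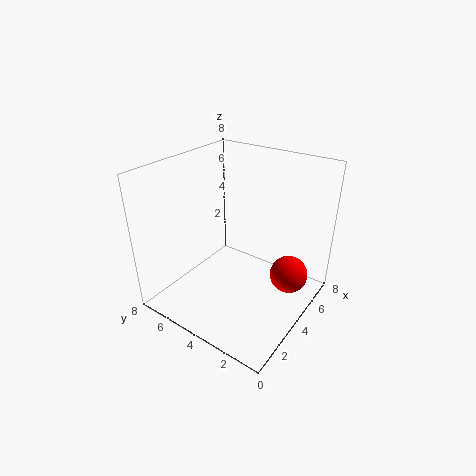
a = 4.5; b = 1; c = 2.5; col = 'red'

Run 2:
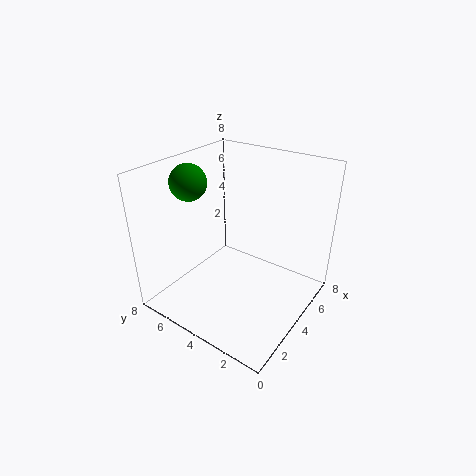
a = 3; b = 6.5; c = 7; col = 'green'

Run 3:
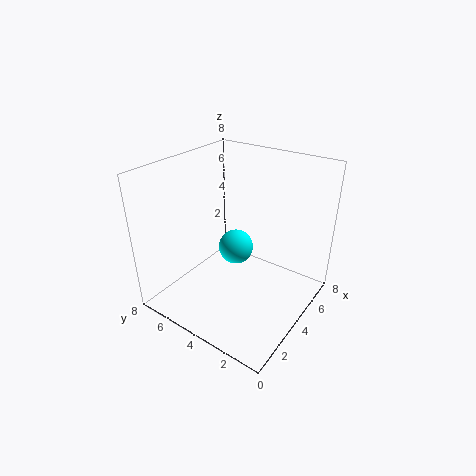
a = 4.5; b = 4.5; c = 3; col = 'cyan'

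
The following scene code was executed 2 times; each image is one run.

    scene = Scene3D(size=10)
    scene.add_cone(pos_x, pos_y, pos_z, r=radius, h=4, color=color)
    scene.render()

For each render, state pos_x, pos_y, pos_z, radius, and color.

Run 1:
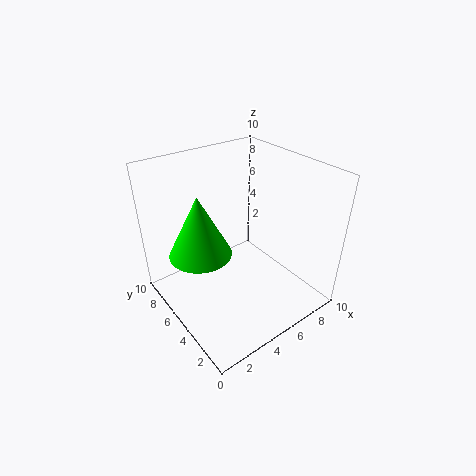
pos_x = 2; pos_y = 5; pos_z = 5; radius = 2; color = 'lime'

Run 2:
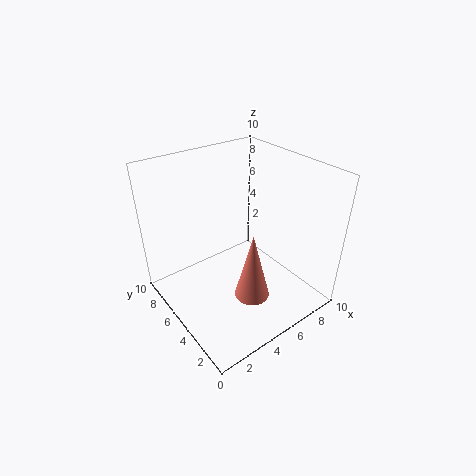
pos_x = 3; pos_y = 1; pos_z = 4; radius = 1; color = 'salmon'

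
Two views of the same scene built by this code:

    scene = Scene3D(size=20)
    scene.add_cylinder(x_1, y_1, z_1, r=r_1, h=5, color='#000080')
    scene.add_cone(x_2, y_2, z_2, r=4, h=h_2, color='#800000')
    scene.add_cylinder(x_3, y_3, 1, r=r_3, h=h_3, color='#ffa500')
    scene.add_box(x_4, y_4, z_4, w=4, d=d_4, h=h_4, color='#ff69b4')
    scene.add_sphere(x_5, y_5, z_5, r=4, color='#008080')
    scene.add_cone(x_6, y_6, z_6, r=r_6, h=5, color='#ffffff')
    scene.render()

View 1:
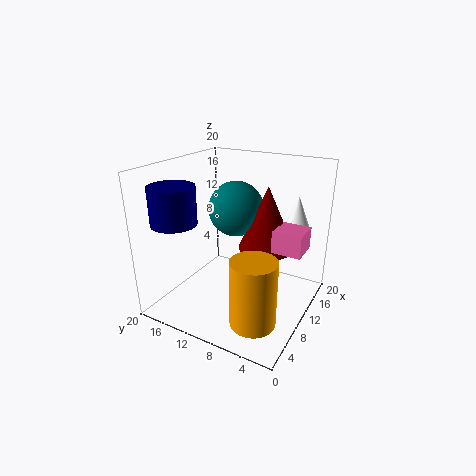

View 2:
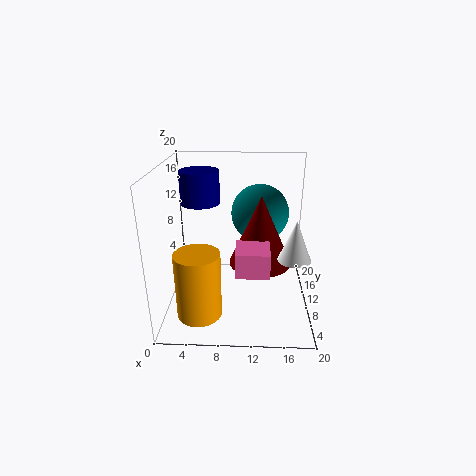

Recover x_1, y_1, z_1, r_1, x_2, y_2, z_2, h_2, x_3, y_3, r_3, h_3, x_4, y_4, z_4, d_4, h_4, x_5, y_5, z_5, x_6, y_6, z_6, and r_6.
x_1 = 4, y_1 = 16, z_1 = 13, r_1 = 3, x_2 = 13, y_2 = 7, z_2 = 8, h_2 = 9, x_3 = 5, y_3 = 5, r_3 = 3, h_3 = 9, x_4 = 10, y_4 = 1, z_4 = 9, d_4 = 4, h_4 = 3, x_5 = 13, y_5 = 12, z_5 = 13, x_6 = 17, y_6 = 4, z_6 = 10, r_6 = 2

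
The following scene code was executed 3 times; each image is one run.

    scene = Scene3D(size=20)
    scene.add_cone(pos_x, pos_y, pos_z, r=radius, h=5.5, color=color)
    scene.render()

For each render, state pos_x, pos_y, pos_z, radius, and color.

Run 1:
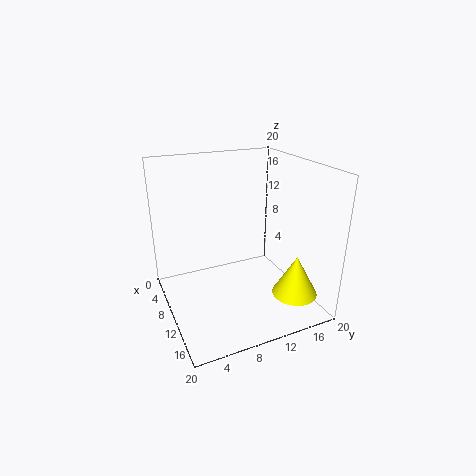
pos_x = 16.5; pos_y = 15.5; pos_z = 3.5; radius = 3; color = 'yellow'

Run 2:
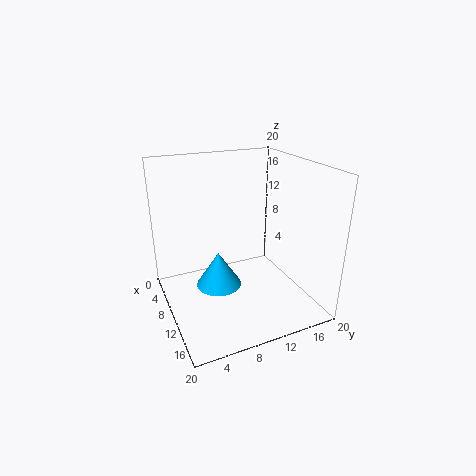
pos_x = 6; pos_y = 8.5; pos_z = 0.5; radius = 3.5; color = 'deepskyblue'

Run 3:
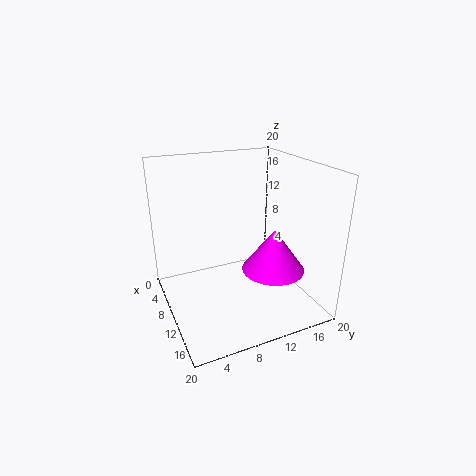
pos_x = 15.5; pos_y = 12.5; pos_z = 7.5; radius = 4; color = 'magenta'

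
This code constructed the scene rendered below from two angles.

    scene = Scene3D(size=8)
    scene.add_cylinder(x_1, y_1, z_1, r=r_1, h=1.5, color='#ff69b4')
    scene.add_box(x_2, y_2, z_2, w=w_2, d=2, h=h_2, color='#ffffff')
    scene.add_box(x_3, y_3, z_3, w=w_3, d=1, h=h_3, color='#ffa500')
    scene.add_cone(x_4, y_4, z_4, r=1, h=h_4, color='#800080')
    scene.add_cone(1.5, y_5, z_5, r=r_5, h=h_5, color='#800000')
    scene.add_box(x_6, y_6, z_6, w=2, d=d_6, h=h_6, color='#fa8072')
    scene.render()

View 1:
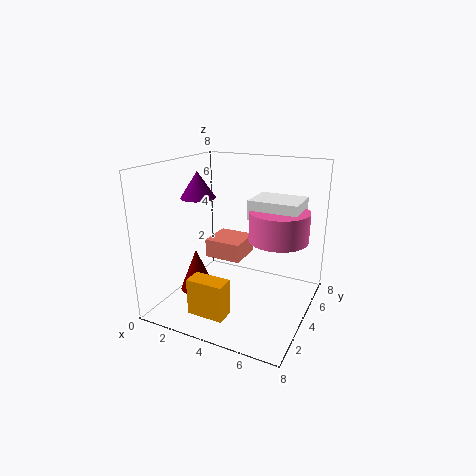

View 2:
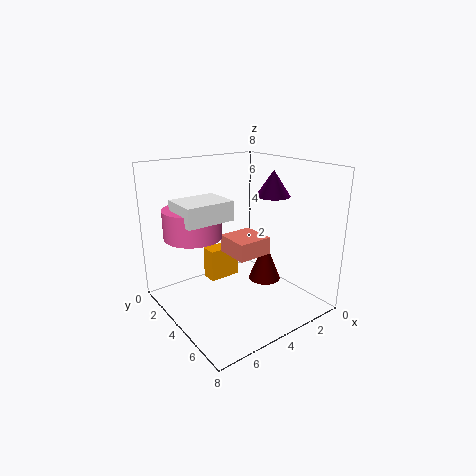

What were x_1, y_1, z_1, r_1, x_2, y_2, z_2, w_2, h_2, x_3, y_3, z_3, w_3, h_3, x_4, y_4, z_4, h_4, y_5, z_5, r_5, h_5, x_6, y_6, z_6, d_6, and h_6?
x_1 = 6.5
y_1 = 3.5
z_1 = 4.5
r_1 = 1.5
x_2 = 5
y_2 = 3
z_2 = 5.5
w_2 = 2.5
h_2 = 1
x_3 = 2.5
y_3 = 1
z_3 = 0.5
w_3 = 2
h_3 = 2
x_4 = 1.5
y_4 = 4
z_4 = 6
h_4 = 1.5
y_5 = 3.5
z_5 = 0.5
r_5 = 1
h_5 = 2.5
x_6 = 2.5
y_6 = 3
z_6 = 3
d_6 = 2
h_6 = 1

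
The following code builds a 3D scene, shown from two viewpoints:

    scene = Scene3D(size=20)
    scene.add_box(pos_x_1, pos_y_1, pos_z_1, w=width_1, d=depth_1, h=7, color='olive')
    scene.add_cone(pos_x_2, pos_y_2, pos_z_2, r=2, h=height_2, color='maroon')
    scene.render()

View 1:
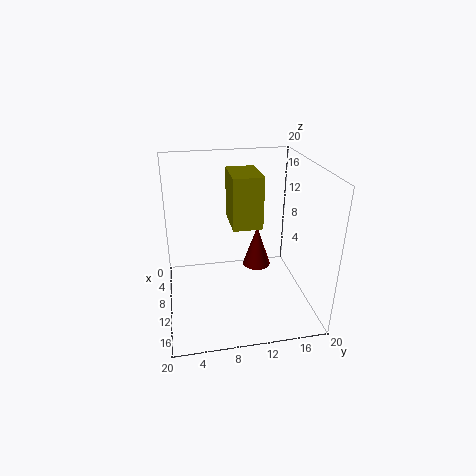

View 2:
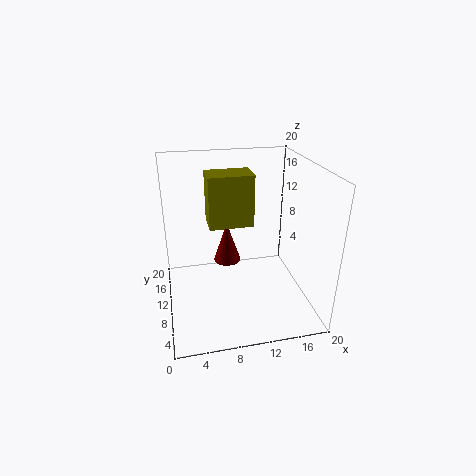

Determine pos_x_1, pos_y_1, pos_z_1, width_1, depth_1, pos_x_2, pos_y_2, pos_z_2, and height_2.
pos_x_1 = 6; pos_y_1 = 9; pos_z_1 = 12; width_1 = 6; depth_1 = 4; pos_x_2 = 9; pos_y_2 = 13; pos_z_2 = 5; height_2 = 6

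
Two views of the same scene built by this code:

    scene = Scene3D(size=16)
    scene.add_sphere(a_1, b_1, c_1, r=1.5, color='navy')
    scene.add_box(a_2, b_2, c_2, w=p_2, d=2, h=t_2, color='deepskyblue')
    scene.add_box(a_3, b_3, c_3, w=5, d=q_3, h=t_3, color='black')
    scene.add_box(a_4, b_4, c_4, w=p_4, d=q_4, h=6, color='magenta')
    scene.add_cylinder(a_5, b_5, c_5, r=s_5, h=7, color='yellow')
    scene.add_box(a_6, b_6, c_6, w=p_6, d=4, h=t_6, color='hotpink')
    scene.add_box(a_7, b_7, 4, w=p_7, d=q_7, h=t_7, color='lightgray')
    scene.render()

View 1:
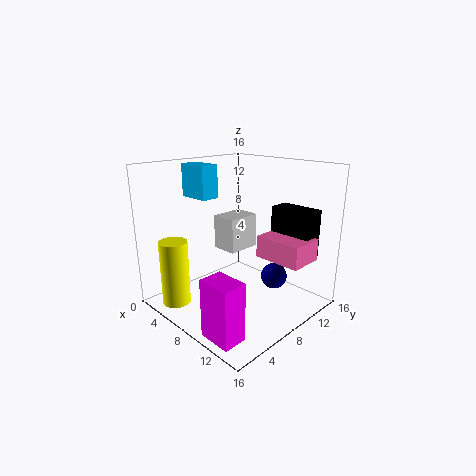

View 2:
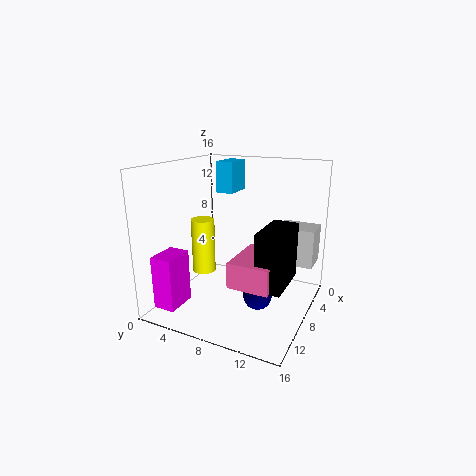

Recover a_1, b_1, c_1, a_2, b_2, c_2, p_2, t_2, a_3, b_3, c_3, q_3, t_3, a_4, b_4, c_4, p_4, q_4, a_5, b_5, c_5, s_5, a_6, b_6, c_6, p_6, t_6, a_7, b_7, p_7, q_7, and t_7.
a_1 = 10.5, b_1 = 11.5, c_1 = 3, a_2 = 3, b_2 = 4.5, c_2 = 12.5, p_2 = 3.5, t_2 = 3.5, a_3 = 9, b_3 = 12.5, c_3 = 5.5, q_3 = 2.5, t_3 = 5.5, a_4 = 10.5, b_4 = 0.5, c_4 = 0.5, p_4 = 3.5, q_4 = 2.5, a_5 = 5, b_5 = 1.5, c_5 = 1.5, s_5 = 1.5, a_6 = 9, b_6 = 10, c_6 = 5.5, p_6 = 5.5, t_6 = 2.5, a_7 = 0.5, b_7 = 11, p_7 = 3.5, q_7 = 4.5, t_7 = 4.5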